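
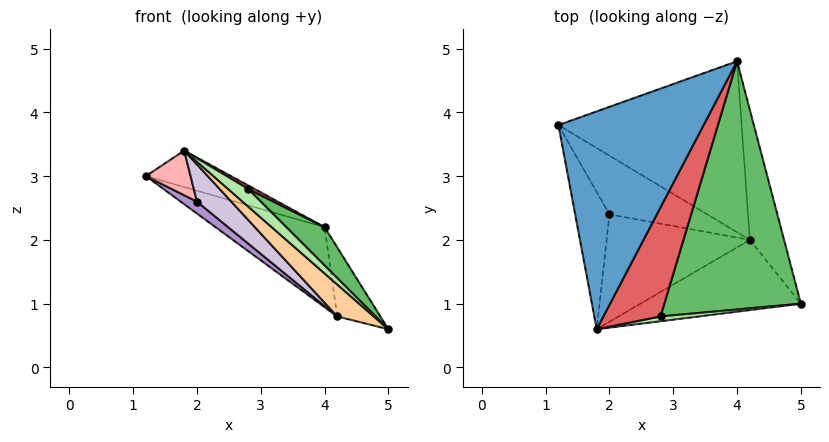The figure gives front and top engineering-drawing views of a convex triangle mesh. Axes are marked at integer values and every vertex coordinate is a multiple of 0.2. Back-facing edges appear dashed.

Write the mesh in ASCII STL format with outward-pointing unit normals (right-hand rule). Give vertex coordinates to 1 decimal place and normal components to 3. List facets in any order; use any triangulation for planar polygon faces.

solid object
 facet normal 0.218 0.161 0.963
  outer loop
   vertex 1.8 0.6 3.4
   vertex 4.0 4.8 2.2
   vertex 1.2 3.8 3.0
  endloop
 endfacet
 facet normal -0.379 0.392 -0.838
  outer loop
   vertex 4.2 2.0 0.8
   vertex 1.2 3.8 3.0
   vertex 4.0 4.8 2.2
  endloop
 endfacet
 facet normal 0.342 0.440 -0.831
  outer loop
   vertex 4.2 2.0 0.8
   vertex 4.0 4.8 2.2
   vertex 5.0 1.0 0.6
  endloop
 endfacet
 facet normal -0.597 -0.332 -0.730
  outer loop
   vertex 4.2 2.0 0.8
   vertex 5.0 1.0 0.6
   vertex 1.8 0.6 3.4
  endloop
 endfacet
 facet normal 0.708 -0.108 0.698
  outer loop
   vertex 2.8 0.8 2.8
   vertex 5.0 1.0 0.6
   vertex 4.0 4.8 2.2
  endloop
 endfacet
 facet normal 0.331 -0.910 0.248
  outer loop
   vertex 2.8 0.8 2.8
   vertex 1.8 0.6 3.4
   vertex 5.0 1.0 0.6
  endloop
 endfacet
 facet normal 0.518 -0.027 0.855
  outer loop
   vertex 2.8 0.8 2.8
   vertex 4.0 4.8 2.2
   vertex 1.8 0.6 3.4
  endloop
 endfacet
 facet normal -0.713 -0.217 -0.667
  outer loop
   vertex 2.0 2.4 2.6
   vertex 1.8 0.6 3.4
   vertex 1.2 3.8 3.0
  endloop
 endfacet
 facet normal -0.642 -0.152 -0.751
  outer loop
   vertex 2.0 2.4 2.6
   vertex 1.2 3.8 3.0
   vertex 4.2 2.0 0.8
  endloop
 endfacet
 facet normal -0.640 -0.252 -0.726
  outer loop
   vertex 2.0 2.4 2.6
   vertex 4.2 2.0 0.8
   vertex 1.8 0.6 3.4
  endloop
 endfacet
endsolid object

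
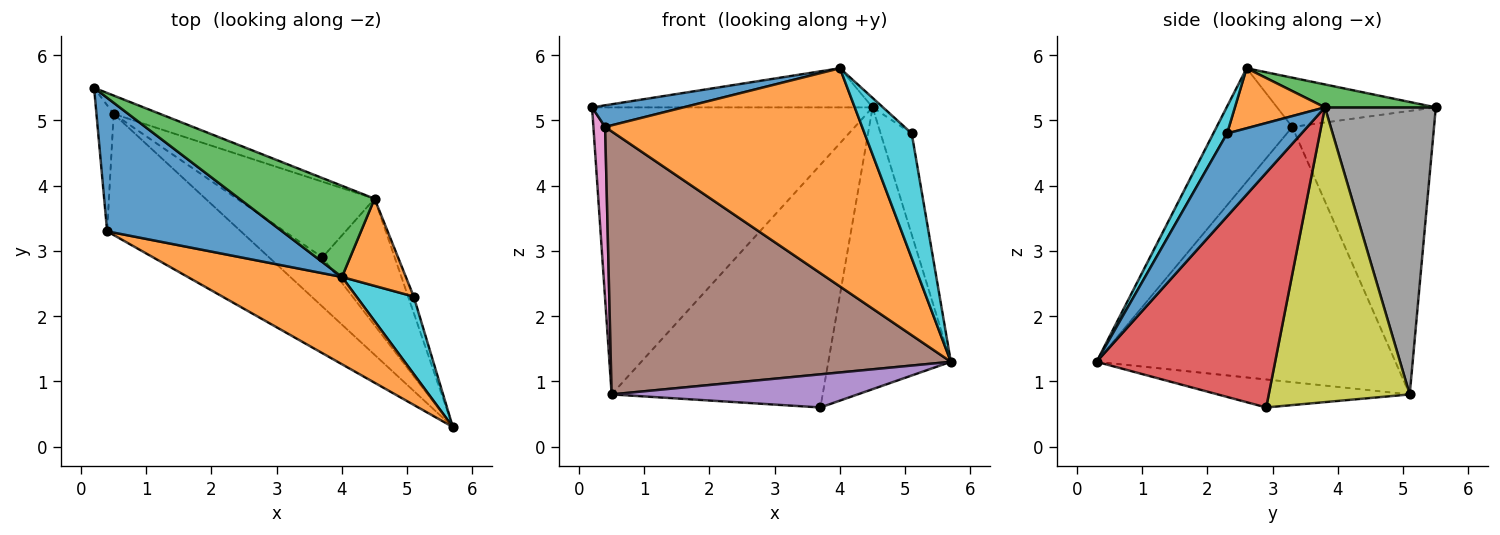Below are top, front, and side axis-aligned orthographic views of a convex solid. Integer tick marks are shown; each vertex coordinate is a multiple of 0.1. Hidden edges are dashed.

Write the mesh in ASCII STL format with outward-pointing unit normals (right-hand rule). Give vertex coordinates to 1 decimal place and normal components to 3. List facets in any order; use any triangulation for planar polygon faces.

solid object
 facet normal -0.268 -0.154 0.951
  outer loop
   vertex 0.4 3.3 4.9
   vertex 4.0 2.6 5.8
   vertex 0.2 5.5 5.2
  endloop
 endfacet
 facet normal -0.264 -0.896 0.358
  outer loop
   vertex 0.4 3.3 4.9
   vertex 5.7 0.3 1.3
   vertex 4.0 2.6 5.8
  endloop
 endfacet
 facet normal 0.154 0.390 0.908
  outer loop
   vertex 4.5 3.8 5.2
   vertex 0.2 5.5 5.2
   vertex 4.0 2.6 5.8
  endloop
 endfacet
 facet normal 0.799 0.548 -0.246
  outer loop
   vertex 4.5 3.8 5.2
   vertex 5.7 0.3 1.3
   vertex 3.7 2.9 0.6
  endloop
 endfacet
 facet normal -0.400 -0.512 -0.760
  outer loop
   vertex 0.5 5.1 0.8
   vertex 3.7 2.9 0.6
   vertex 5.7 0.3 1.3
  endloop
 endfacet
 facet normal -0.624 -0.710 -0.327
  outer loop
   vertex 0.5 5.1 0.8
   vertex 5.7 0.3 1.3
   vertex 0.4 3.3 4.9
  endloop
 endfacet
 facet normal -0.995 -0.082 -0.060
  outer loop
   vertex 0.5 5.1 0.8
   vertex 0.4 3.3 4.9
   vertex 0.2 5.5 5.2
  endloop
 endfacet
 facet normal 0.367 0.928 -0.059
  outer loop
   vertex 0.5 5.1 0.8
   vertex 0.2 5.5 5.2
   vertex 4.5 3.8 5.2
  endloop
 endfacet
 facet normal 0.538 0.805 -0.251
  outer loop
   vertex 0.5 5.1 0.8
   vertex 4.5 3.8 5.2
   vertex 3.7 2.9 0.6
  endloop
 endfacet
 facet normal 0.241 -0.824 0.512
  outer loop
   vertex 5.1 2.3 4.8
   vertex 4.0 2.6 5.8
   vertex 5.7 0.3 1.3
  endloop
 endfacet
 facet normal 0.921 0.385 -0.062
  outer loop
   vertex 5.1 2.3 4.8
   vertex 5.7 0.3 1.3
   vertex 4.5 3.8 5.2
  endloop
 endfacet
 facet normal 0.682 0.079 0.727
  outer loop
   vertex 5.1 2.3 4.8
   vertex 4.5 3.8 5.2
   vertex 4.0 2.6 5.8
  endloop
 endfacet
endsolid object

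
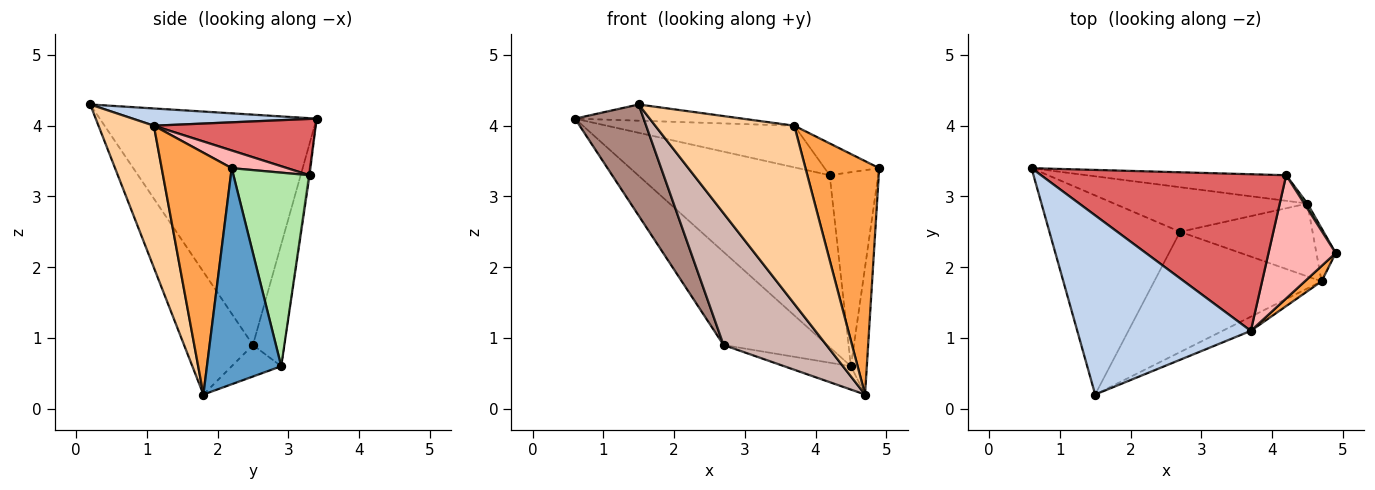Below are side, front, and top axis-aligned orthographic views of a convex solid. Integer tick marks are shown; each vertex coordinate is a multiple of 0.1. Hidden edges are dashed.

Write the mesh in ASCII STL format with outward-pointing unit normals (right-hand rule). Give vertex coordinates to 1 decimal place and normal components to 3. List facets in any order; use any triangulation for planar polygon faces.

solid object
 facet normal 0.974 0.209 -0.087
  outer loop
   vertex 4.5 2.9 0.6
   vertex 4.9 2.2 3.4
   vertex 4.7 1.8 0.2
  endloop
 endfacet
 facet normal 0.098 0.090 0.991
  outer loop
   vertex 3.7 1.1 4.0
   vertex 0.6 3.4 4.1
   vertex 1.5 0.2 4.3
  endloop
 endfacet
 facet normal 0.688 -0.724 0.048
  outer loop
   vertex 3.7 1.1 4.0
   vertex 4.7 1.8 0.2
   vertex 4.9 2.2 3.4
  endloop
 endfacet
 facet normal 0.369 -0.927 -0.074
  outer loop
   vertex 3.7 1.1 4.0
   vertex 1.5 0.2 4.3
   vertex 4.7 1.8 0.2
  endloop
 endfacet
 facet normal -0.005 0.989 -0.147
  outer loop
   vertex 4.2 3.3 3.3
   vertex 4.5 2.9 0.6
   vertex 0.6 3.4 4.1
  endloop
 endfacet
 facet normal 0.843 0.538 0.014
  outer loop
   vertex 4.2 3.3 3.3
   vertex 4.9 2.2 3.4
   vertex 4.5 2.9 0.6
  endloop
 endfacet
 facet normal 0.217 0.251 0.943
  outer loop
   vertex 4.2 3.3 3.3
   vertex 0.6 3.4 4.1
   vertex 3.7 1.1 4.0
  endloop
 endfacet
 facet normal 0.247 0.242 0.938
  outer loop
   vertex 4.2 3.3 3.3
   vertex 3.7 1.1 4.0
   vertex 4.9 2.2 3.4
  endloop
 endfacet
 facet normal -0.263 0.870 -0.417
  outer loop
   vertex 2.7 2.5 0.9
   vertex 0.6 3.4 4.1
   vertex 4.5 2.9 0.6
  endloop
 endfacet
 facet normal -0.221 0.298 -0.929
  outer loop
   vertex 2.7 2.5 0.9
   vertex 4.5 2.9 0.6
   vertex 4.7 1.8 0.2
  endloop
 endfacet
 facet normal -0.839 -0.266 -0.476
  outer loop
   vertex 2.7 2.5 0.9
   vertex 1.5 0.2 4.3
   vertex 0.6 3.4 4.1
  endloop
 endfacet
 facet normal -0.443 -0.662 -0.604
  outer loop
   vertex 2.7 2.5 0.9
   vertex 4.7 1.8 0.2
   vertex 1.5 0.2 4.3
  endloop
 endfacet
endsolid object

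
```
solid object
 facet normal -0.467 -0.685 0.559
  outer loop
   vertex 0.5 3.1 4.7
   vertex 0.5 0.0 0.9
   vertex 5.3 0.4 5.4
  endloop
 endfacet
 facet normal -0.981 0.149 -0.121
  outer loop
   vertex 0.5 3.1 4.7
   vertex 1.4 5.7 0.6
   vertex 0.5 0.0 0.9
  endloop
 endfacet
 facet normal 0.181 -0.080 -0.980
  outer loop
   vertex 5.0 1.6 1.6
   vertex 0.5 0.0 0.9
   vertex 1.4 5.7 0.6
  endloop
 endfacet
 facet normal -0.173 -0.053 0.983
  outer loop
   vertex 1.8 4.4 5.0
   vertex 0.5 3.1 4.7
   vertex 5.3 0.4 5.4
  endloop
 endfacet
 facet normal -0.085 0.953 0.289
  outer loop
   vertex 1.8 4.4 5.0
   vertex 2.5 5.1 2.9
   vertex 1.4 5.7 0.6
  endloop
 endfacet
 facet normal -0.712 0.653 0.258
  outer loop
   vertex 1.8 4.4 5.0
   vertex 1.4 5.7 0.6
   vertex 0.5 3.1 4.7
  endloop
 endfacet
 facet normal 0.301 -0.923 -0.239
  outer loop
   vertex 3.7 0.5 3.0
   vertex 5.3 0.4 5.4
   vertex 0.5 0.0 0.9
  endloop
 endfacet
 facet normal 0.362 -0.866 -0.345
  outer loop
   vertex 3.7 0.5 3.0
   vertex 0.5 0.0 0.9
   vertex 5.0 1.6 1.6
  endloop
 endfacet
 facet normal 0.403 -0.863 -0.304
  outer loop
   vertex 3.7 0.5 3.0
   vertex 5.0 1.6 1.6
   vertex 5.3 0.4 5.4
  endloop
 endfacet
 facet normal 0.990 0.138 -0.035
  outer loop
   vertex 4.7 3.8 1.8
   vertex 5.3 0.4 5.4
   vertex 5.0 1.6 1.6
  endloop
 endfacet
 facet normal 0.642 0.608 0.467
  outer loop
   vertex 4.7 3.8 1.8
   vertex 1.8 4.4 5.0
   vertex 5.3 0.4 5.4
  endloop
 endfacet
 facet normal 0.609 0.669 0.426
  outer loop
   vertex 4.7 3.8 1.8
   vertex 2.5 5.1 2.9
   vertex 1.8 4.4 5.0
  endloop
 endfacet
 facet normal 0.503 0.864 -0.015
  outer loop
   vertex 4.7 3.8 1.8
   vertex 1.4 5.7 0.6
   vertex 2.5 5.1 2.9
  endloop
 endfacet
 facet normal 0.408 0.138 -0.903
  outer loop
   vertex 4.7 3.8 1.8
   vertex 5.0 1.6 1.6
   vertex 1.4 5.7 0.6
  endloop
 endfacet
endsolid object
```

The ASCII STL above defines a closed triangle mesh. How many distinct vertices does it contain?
9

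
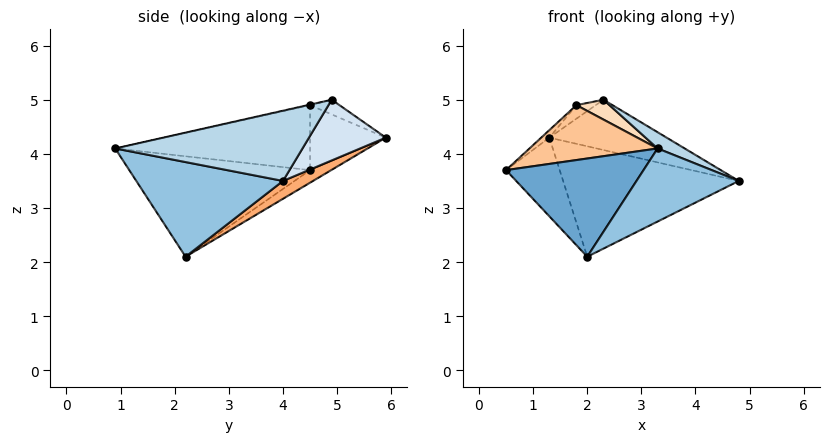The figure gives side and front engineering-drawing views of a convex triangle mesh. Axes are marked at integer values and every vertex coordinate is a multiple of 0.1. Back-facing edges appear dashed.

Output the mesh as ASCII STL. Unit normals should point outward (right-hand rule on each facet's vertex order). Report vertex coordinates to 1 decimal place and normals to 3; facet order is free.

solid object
 facet normal -0.790 -0.601 0.123
  outer loop
   vertex 2.0 2.2 2.1
   vertex 3.3 0.9 4.1
   vertex 0.5 4.5 3.7
  endloop
 endfacet
 facet normal 0.608 -0.424 -0.671
  outer loop
   vertex 2.0 2.2 2.1
   vertex 4.8 4.0 3.5
   vertex 3.3 0.9 4.1
  endloop
 endfacet
 facet normal 0.494 -0.071 0.866
  outer loop
   vertex 2.3 4.9 5.0
   vertex 3.3 0.9 4.1
   vertex 4.8 4.0 3.5
  endloop
 endfacet
 facet normal 0.507 0.773 0.381
  outer loop
   vertex 1.3 5.9 4.3
   vertex 2.3 4.9 5.0
   vertex 4.8 4.0 3.5
  endloop
 endfacet
 facet normal -0.188 0.476 -0.859
  outer loop
   vertex 1.3 5.9 4.3
   vertex 2.0 2.2 2.1
   vertex 0.5 4.5 3.7
  endloop
 endfacet
 facet normal 0.089 0.521 -0.849
  outer loop
   vertex 1.3 5.9 4.3
   vertex 4.8 4.0 3.5
   vertex 2.0 2.2 2.1
  endloop
 endfacet
 facet normal -0.619 -0.407 0.671
  outer loop
   vertex 1.8 4.5 4.9
   vertex 0.5 4.5 3.7
   vertex 3.3 0.9 4.1
  endloop
 endfacet
 facet normal -0.016 -0.223 0.975
  outer loop
   vertex 1.8 4.5 4.9
   vertex 3.3 0.9 4.1
   vertex 2.3 4.9 5.0
  endloop
 endfacet
 facet normal -0.676 0.072 0.733
  outer loop
   vertex 1.8 4.5 4.9
   vertex 1.3 5.9 4.3
   vertex 0.5 4.5 3.7
  endloop
 endfacet
 facet normal -0.377 0.248 0.892
  outer loop
   vertex 1.8 4.5 4.9
   vertex 2.3 4.9 5.0
   vertex 1.3 5.9 4.3
  endloop
 endfacet
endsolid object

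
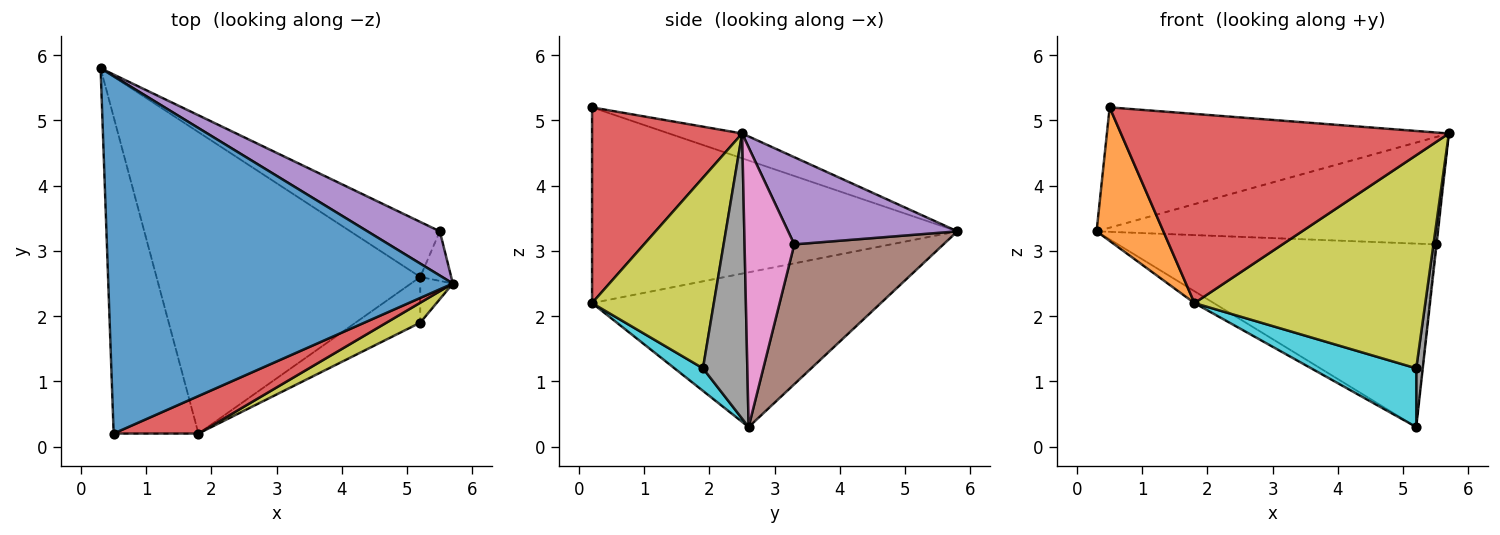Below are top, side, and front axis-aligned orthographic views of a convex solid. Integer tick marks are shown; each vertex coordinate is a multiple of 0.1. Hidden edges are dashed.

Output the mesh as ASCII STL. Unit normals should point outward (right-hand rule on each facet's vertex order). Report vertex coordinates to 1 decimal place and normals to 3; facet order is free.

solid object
 facet normal -0.068 0.318 0.946
  outer loop
   vertex 0.5 0.2 5.2
   vertex 5.7 2.5 4.8
   vertex 0.3 5.8 3.3
  endloop
 endfacet
 facet normal -0.905 -0.165 -0.392
  outer loop
   vertex 1.8 0.2 2.2
   vertex 0.5 0.2 5.2
   vertex 0.3 5.8 3.3
  endloop
 endfacet
 facet normal -0.506 0.034 -0.862
  outer loop
   vertex 1.8 0.2 2.2
   vertex 0.3 5.8 3.3
   vertex 5.2 2.6 0.3
  endloop
 endfacet
 facet normal 0.409 -0.895 0.177
  outer loop
   vertex 1.8 0.2 2.2
   vertex 5.7 2.5 4.8
   vertex 0.5 0.2 5.2
  endloop
 endfacet
 facet normal 0.417 0.840 0.346
  outer loop
   vertex 5.5 3.3 3.1
   vertex 0.3 5.8 3.3
   vertex 5.7 2.5 4.8
  endloop
 endfacet
 facet normal 0.410 0.874 -0.262
  outer loop
   vertex 5.5 3.3 3.1
   vertex 5.2 2.6 0.3
   vertex 0.3 5.8 3.3
  endloop
 endfacet
 facet normal 0.994 0.014 -0.110
  outer loop
   vertex 5.5 3.3 3.1
   vertex 5.7 2.5 4.8
   vertex 5.2 2.6 0.3
  endloop
 endfacet
 facet normal 0.983 -0.145 -0.112
  outer loop
   vertex 5.2 1.9 1.2
   vertex 5.2 2.6 0.3
   vertex 5.7 2.5 4.8
  endloop
 endfacet
 facet normal 0.465 -0.881 0.082
  outer loop
   vertex 5.2 1.9 1.2
   vertex 5.7 2.5 4.8
   vertex 1.8 0.2 2.2
  endloop
 endfacet
 facet normal 0.209 -0.772 -0.600
  outer loop
   vertex 5.2 1.9 1.2
   vertex 1.8 0.2 2.2
   vertex 5.2 2.6 0.3
  endloop
 endfacet
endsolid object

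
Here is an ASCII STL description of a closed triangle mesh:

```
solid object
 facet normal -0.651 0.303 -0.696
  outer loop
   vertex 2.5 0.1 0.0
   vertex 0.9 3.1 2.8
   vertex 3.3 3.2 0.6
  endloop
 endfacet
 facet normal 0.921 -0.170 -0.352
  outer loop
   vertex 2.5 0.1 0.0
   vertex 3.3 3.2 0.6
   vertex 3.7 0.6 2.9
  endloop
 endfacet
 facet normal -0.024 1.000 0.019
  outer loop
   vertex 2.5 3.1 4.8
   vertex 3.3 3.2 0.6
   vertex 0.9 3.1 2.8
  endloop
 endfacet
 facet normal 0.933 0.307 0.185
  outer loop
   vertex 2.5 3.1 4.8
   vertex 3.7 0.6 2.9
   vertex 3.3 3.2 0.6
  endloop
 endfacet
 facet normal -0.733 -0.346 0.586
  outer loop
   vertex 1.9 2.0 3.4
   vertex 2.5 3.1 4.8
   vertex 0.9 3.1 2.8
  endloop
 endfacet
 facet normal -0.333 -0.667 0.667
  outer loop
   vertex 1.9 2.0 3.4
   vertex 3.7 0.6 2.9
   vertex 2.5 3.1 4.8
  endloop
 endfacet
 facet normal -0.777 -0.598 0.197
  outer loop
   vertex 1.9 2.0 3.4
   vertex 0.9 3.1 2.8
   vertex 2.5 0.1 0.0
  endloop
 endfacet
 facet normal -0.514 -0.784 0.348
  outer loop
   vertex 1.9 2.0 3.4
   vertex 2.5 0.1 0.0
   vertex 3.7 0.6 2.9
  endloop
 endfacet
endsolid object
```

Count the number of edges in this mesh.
12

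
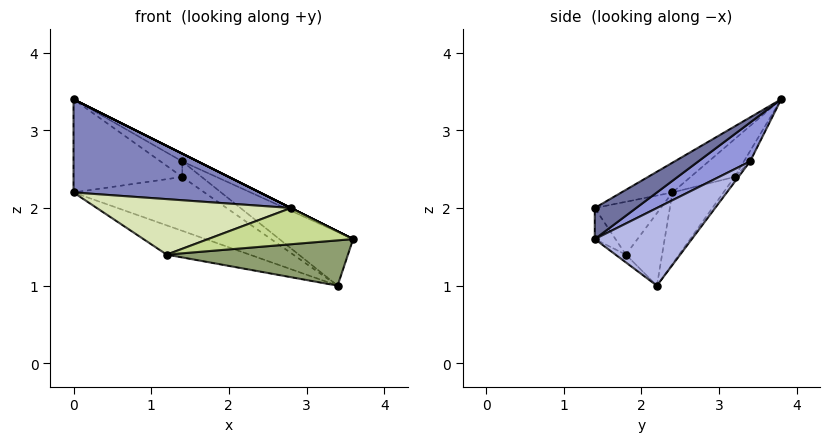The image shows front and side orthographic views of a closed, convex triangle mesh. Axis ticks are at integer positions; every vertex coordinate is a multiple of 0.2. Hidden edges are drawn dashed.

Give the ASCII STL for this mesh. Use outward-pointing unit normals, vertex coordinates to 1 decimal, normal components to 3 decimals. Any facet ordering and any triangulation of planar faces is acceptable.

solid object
 facet normal 0.447 0.000 0.894
  outer loop
   vertex 2.8 1.4 2.0
   vertex 3.6 1.4 1.6
   vertex 0.0 3.8 3.4
  endloop
 endfacet
 facet normal -0.175 -0.641 0.747
  outer loop
   vertex 0.0 2.4 2.2
   vertex 2.8 1.4 2.0
   vertex 0.0 3.8 3.4
  endloop
 endfacet
 facet normal 0.523 0.157 0.837
  outer loop
   vertex 1.4 3.4 2.6
   vertex 0.0 3.8 3.4
   vertex 3.6 1.4 1.6
  endloop
 endfacet
 facet normal 0.700 0.532 0.476
  outer loop
   vertex 1.4 3.4 2.6
   vertex 3.6 1.4 1.6
   vertex 3.4 2.2 1.0
  endloop
 endfacet
 facet normal -0.035 -0.605 -0.795
  outer loop
   vertex 1.2 1.8 1.4
   vertex 3.4 2.2 1.0
   vertex 3.6 1.4 1.6
  endloop
 endfacet
 facet normal -0.246 0.562 -0.790
  outer loop
   vertex 1.2 1.8 1.4
   vertex 0.0 2.4 2.2
   vertex 3.4 2.2 1.0
  endloop
 endfacet
 facet normal -0.136 -0.953 -0.272
  outer loop
   vertex 1.2 1.8 1.4
   vertex 3.6 1.4 1.6
   vertex 2.8 1.4 2.0
  endloop
 endfacet
 facet normal -0.314 -0.923 0.222
  outer loop
   vertex 1.2 1.8 1.4
   vertex 2.8 1.4 2.0
   vertex 0.0 2.4 2.2
  endloop
 endfacet
 facet normal -0.255 0.629 -0.734
  outer loop
   vertex 1.4 3.2 2.4
   vertex 0.0 2.4 2.2
   vertex 0.0 3.8 3.4
  endloop
 endfacet
 facet normal -0.198 0.693 -0.693
  outer loop
   vertex 1.4 3.2 2.4
   vertex 0.0 3.8 3.4
   vertex 1.4 3.4 2.6
  endloop
 endfacet
 facet normal -0.234 0.601 -0.764
  outer loop
   vertex 1.4 3.2 2.4
   vertex 3.4 2.2 1.0
   vertex 0.0 2.4 2.2
  endloop
 endfacet
 facet normal -0.140 0.700 -0.700
  outer loop
   vertex 1.4 3.2 2.4
   vertex 1.4 3.4 2.6
   vertex 3.4 2.2 1.0
  endloop
 endfacet
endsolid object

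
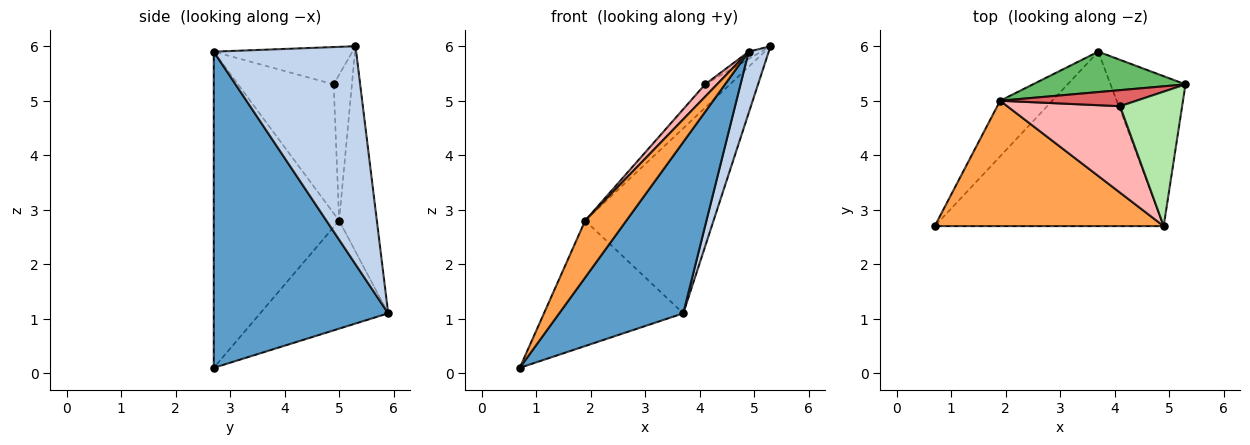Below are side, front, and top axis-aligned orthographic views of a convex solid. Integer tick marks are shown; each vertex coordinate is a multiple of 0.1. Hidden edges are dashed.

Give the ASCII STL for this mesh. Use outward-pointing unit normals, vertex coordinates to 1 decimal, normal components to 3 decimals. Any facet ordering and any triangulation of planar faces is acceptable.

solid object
 facet normal 0.702 -0.499 -0.508
  outer loop
   vertex 3.7 5.9 1.1
   vertex 4.9 2.7 5.9
   vertex 0.7 2.7 0.1
  endloop
 endfacet
 facet normal 0.937 -0.132 -0.322
  outer loop
   vertex 3.7 5.9 1.1
   vertex 5.3 5.3 6.0
   vertex 4.9 2.7 5.9
  endloop
 endfacet
 facet normal -0.783 -0.257 0.567
  outer loop
   vertex 1.9 5.0 2.8
   vertex 0.7 2.7 0.1
   vertex 4.9 2.7 5.9
  endloop
 endfacet
 facet normal -0.643 0.700 -0.310
  outer loop
   vertex 1.9 5.0 2.8
   vertex 3.7 5.9 1.1
   vertex 0.7 2.7 0.1
  endloop
 endfacet
 facet normal -0.276 0.939 0.205
  outer loop
   vertex 1.9 5.0 2.8
   vertex 5.3 5.3 6.0
   vertex 3.7 5.9 1.1
  endloop
 endfacet
 facet normal -0.515 0.046 0.856
  outer loop
   vertex 4.1 4.9 5.3
   vertex 4.9 2.7 5.9
   vertex 5.3 5.3 6.0
  endloop
 endfacet
 facet normal -0.517 0.706 0.484
  outer loop
   vertex 4.1 4.9 5.3
   vertex 5.3 5.3 6.0
   vertex 1.9 5.0 2.8
  endloop
 endfacet
 facet normal -0.749 -0.094 0.656
  outer loop
   vertex 4.1 4.9 5.3
   vertex 1.9 5.0 2.8
   vertex 4.9 2.7 5.9
  endloop
 endfacet
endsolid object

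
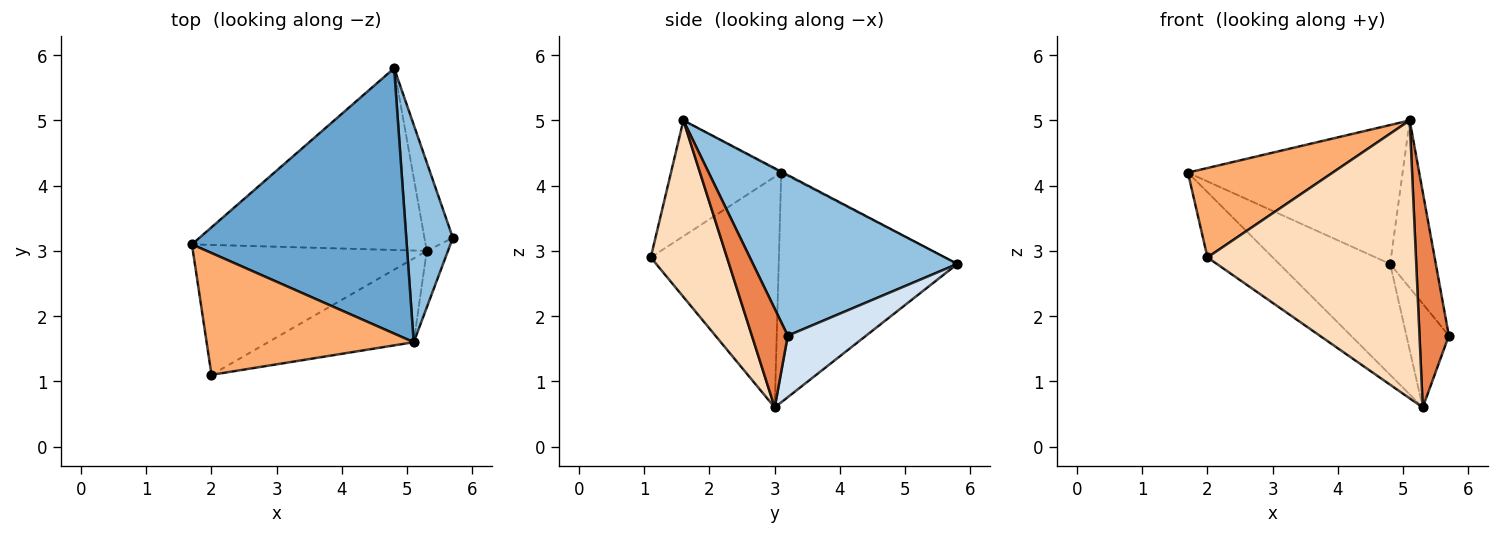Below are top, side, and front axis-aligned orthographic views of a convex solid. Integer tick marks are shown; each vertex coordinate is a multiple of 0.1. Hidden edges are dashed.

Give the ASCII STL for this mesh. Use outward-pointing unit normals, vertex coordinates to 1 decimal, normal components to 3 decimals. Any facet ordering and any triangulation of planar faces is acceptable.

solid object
 facet normal -0.004 0.464 0.886
  outer loop
   vertex 5.1 1.6 5.0
   vertex 4.8 5.8 2.8
   vertex 1.7 3.1 4.2
  endloop
 endfacet
 facet normal 0.939 0.210 0.272
  outer loop
   vertex 5.1 1.6 5.0
   vertex 5.7 3.2 1.7
   vertex 4.8 5.8 2.8
  endloop
 endfacet
 facet normal -0.643 0.399 -0.654
  outer loop
   vertex 5.3 3.0 0.6
   vertex 1.7 3.1 4.2
   vertex 4.8 5.8 2.8
  endloop
 endfacet
 facet normal 0.815 0.441 -0.376
  outer loop
   vertex 5.3 3.0 0.6
   vertex 4.8 5.8 2.8
   vertex 5.7 3.2 1.7
  endloop
 endfacet
 facet normal 0.763 -0.625 -0.164
  outer loop
   vertex 5.3 3.0 0.6
   vertex 5.7 3.2 1.7
   vertex 5.1 1.6 5.0
  endloop
 endfacet
 facet normal -0.411 -0.539 0.735
  outer loop
   vertex 2.0 1.1 2.9
   vertex 5.1 1.6 5.0
   vertex 1.7 3.1 4.2
  endloop
 endfacet
 facet normal -0.661 0.337 -0.670
  outer loop
   vertex 2.0 1.1 2.9
   vertex 1.7 3.1 4.2
   vertex 5.3 3.0 0.6
  endloop
 endfacet
 facet normal 0.330 -0.904 -0.273
  outer loop
   vertex 2.0 1.1 2.9
   vertex 5.3 3.0 0.6
   vertex 5.1 1.6 5.0
  endloop
 endfacet
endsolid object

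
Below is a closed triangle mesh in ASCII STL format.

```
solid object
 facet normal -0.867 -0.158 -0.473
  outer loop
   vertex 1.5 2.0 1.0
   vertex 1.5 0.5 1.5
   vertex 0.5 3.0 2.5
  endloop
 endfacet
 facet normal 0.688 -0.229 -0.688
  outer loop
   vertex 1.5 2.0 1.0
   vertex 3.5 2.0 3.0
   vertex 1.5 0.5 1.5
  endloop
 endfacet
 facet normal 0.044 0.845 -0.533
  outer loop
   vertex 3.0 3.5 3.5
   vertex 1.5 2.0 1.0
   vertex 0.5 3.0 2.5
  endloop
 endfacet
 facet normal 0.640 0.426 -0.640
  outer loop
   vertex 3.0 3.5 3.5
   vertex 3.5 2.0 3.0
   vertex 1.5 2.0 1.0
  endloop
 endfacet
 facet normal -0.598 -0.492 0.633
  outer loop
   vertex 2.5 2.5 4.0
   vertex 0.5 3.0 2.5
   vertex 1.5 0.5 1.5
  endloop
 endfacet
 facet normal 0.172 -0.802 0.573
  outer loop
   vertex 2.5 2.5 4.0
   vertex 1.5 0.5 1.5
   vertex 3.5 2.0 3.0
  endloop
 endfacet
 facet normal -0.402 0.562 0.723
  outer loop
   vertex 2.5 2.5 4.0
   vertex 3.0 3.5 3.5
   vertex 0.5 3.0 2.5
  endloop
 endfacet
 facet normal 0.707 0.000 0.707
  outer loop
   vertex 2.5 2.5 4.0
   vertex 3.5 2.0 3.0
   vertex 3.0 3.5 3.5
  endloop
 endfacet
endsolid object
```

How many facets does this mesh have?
8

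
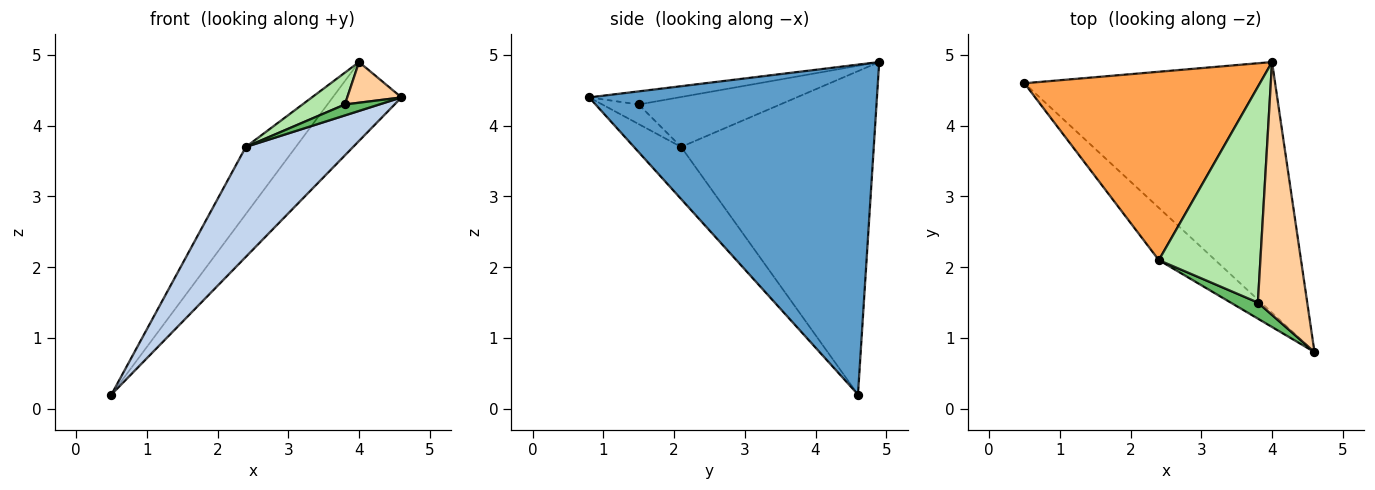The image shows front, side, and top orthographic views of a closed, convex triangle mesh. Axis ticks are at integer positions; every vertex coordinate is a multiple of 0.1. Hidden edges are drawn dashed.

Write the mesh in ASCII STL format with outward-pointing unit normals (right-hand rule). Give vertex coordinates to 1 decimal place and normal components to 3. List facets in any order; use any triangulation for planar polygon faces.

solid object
 facet normal 0.782 0.187 -0.594
  outer loop
   vertex 4.0 4.9 4.9
   vertex 4.6 0.8 4.4
   vertex 0.5 4.6 0.2
  endloop
 endfacet
 facet normal -0.369 -0.839 -0.399
  outer loop
   vertex 2.4 2.1 3.7
   vertex 0.5 4.6 0.2
   vertex 4.6 0.8 4.4
  endloop
 endfacet
 facet normal -0.791 0.205 0.576
  outer loop
   vertex 2.4 2.1 3.7
   vertex 4.0 4.9 4.9
   vertex 0.5 4.6 0.2
  endloop
 endfacet
 facet normal -0.254 -0.154 0.955
  outer loop
   vertex 3.8 1.5 4.3
   vertex 4.6 0.8 4.4
   vertex 4.0 4.9 4.9
  endloop
 endfacet
 facet normal -0.512 -0.483 0.711
  outer loop
   vertex 3.8 1.5 4.3
   vertex 2.4 2.1 3.7
   vertex 4.6 0.8 4.4
  endloop
 endfacet
 facet normal -0.438 -0.131 0.890
  outer loop
   vertex 3.8 1.5 4.3
   vertex 4.0 4.9 4.9
   vertex 2.4 2.1 3.7
  endloop
 endfacet
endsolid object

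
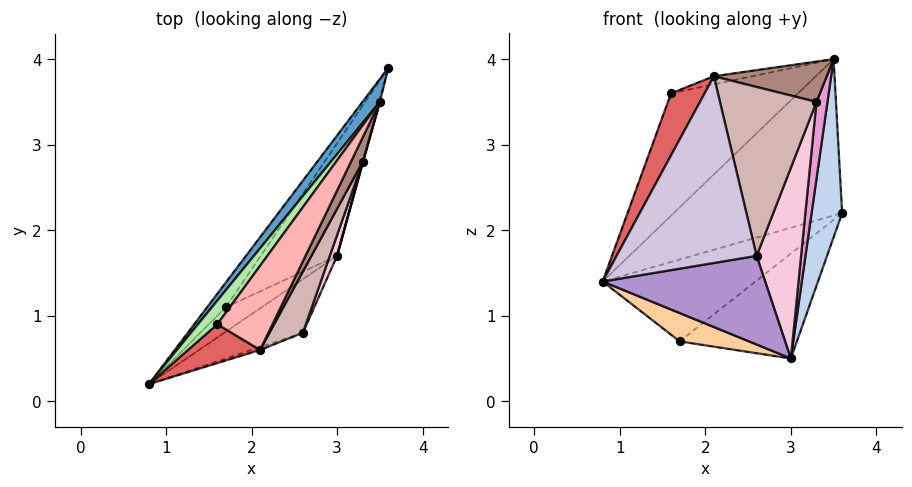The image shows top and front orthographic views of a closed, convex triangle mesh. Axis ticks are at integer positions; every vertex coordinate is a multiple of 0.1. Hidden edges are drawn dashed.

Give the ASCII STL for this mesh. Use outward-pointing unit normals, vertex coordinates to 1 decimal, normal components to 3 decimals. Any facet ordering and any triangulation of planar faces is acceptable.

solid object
 facet normal -0.803 0.589 0.086
  outer loop
   vertex 3.5 3.5 4.0
   vertex 3.6 3.9 2.2
   vertex 0.8 0.2 1.4
  endloop
 endfacet
 facet normal 0.966 -0.260 -0.004
  outer loop
   vertex 3.5 3.5 4.0
   vertex 3.0 1.7 0.5
   vertex 3.6 3.9 2.2
  endloop
 endfacet
 facet normal -0.764 0.618 -0.187
  outer loop
   vertex 1.7 1.1 0.7
   vertex 0.8 0.2 1.4
   vertex 3.6 3.9 2.2
  endloop
 endfacet
 facet normal 0.242 -0.735 -0.634
  outer loop
   vertex 1.7 1.1 0.7
   vertex 3.0 1.7 0.5
   vertex 0.8 0.2 1.4
  endloop
 endfacet
 facet normal -0.393 0.627 -0.673
  outer loop
   vertex 1.7 1.1 0.7
   vertex 3.6 3.9 2.2
   vertex 3.0 1.7 0.5
  endloop
 endfacet
 facet normal -0.810 0.575 0.112
  outer loop
   vertex 1.6 0.9 3.6
   vertex 3.5 3.5 4.0
   vertex 0.8 0.2 1.4
  endloop
 endfacet
 facet normal -0.585 -0.687 0.431
  outer loop
   vertex 1.6 0.9 3.6
   vertex 0.8 0.2 1.4
   vertex 2.1 0.6 3.8
  endloop
 endfacet
 facet normal -0.322 0.091 0.942
  outer loop
   vertex 1.6 0.9 3.6
   vertex 2.1 0.6 3.8
   vertex 3.5 3.5 4.0
  endloop
 endfacet
 facet normal 0.348 -0.802 -0.485
  outer loop
   vertex 2.6 0.8 1.7
   vertex 0.8 0.2 1.4
   vertex 3.0 1.7 0.5
  endloop
 endfacet
 facet normal 0.318 -0.948 -0.014
  outer loop
   vertex 2.6 0.8 1.7
   vertex 2.1 0.6 3.8
   vertex 0.8 0.2 1.4
  endloop
 endfacet
 facet normal 0.862 -0.434 0.263
  outer loop
   vertex 3.3 2.8 3.5
   vertex 3.5 3.5 4.0
   vertex 2.1 0.6 3.8
  endloop
 endfacet
 facet normal 0.875 -0.455 0.165
  outer loop
   vertex 3.3 2.8 3.5
   vertex 2.1 0.6 3.8
   vertex 2.6 0.8 1.7
  endloop
 endfacet
 facet normal 0.960 -0.279 0.006
  outer loop
   vertex 3.3 2.8 3.5
   vertex 3.0 1.7 0.5
   vertex 3.5 3.5 4.0
  endloop
 endfacet
 facet normal 0.932 -0.361 0.039
  outer loop
   vertex 3.3 2.8 3.5
   vertex 2.6 0.8 1.7
   vertex 3.0 1.7 0.5
  endloop
 endfacet
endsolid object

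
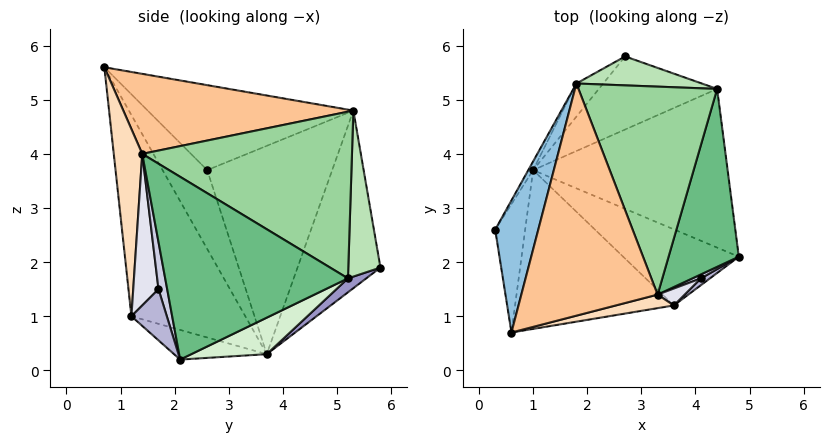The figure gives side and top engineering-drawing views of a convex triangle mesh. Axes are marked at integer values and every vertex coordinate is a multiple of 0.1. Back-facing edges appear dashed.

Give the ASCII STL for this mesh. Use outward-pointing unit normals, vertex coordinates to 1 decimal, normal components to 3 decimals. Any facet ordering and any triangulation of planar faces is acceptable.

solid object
 facet normal -0.835 -0.449 -0.317
  outer loop
   vertex 1.0 3.7 0.3
   vertex 0.6 0.7 5.6
   vertex 0.3 2.6 3.7
  endloop
 endfacet
 facet normal -0.852 0.297 0.432
  outer loop
   vertex 1.8 5.3 4.8
   vertex 0.3 2.6 3.7
   vertex 0.6 0.7 5.6
  endloop
 endfacet
 facet normal -0.870 0.492 -0.020
  outer loop
   vertex 1.8 5.3 4.8
   vertex 1.0 3.7 0.3
   vertex 0.3 2.6 3.7
  endloop
 endfacet
 facet normal -0.730 0.675 -0.110
  outer loop
   vertex 1.8 5.3 4.8
   vertex 2.7 5.8 1.9
   vertex 1.0 3.7 0.3
  endloop
 endfacet
 facet normal -0.220 -0.468 -0.856
  outer loop
   vertex 3.6 1.2 1.0
   vertex 1.0 3.7 0.3
   vertex 4.8 2.1 0.2
  endloop
 endfacet
 facet normal -0.558 -0.703 -0.440
  outer loop
   vertex 3.6 1.2 1.0
   vertex 0.6 0.7 5.6
   vertex 1.0 3.7 0.3
  endloop
 endfacet
 facet normal 0.506 0.018 0.862
  outer loop
   vertex 3.3 1.4 4.0
   vertex 1.8 5.3 4.8
   vertex 0.6 0.7 5.6
  endloop
 endfacet
 facet normal 0.301 -0.949 0.093
  outer loop
   vertex 3.3 1.4 4.0
   vertex 0.6 0.7 5.6
   vertex 3.6 1.2 1.0
  endloop
 endfacet
 facet normal 0.932 -0.053 0.358
  outer loop
   vertex 4.4 5.2 1.7
   vertex 3.3 1.4 4.0
   vertex 4.8 2.1 0.2
  endloop
 endfacet
 facet normal 0.759 0.162 0.631
  outer loop
   vertex 4.4 5.2 1.7
   vertex 1.8 5.3 4.8
   vertex 3.3 1.4 4.0
  endloop
 endfacet
 facet normal 0.348 0.900 0.263
  outer loop
   vertex 4.4 5.2 1.7
   vertex 2.7 5.8 1.9
   vertex 1.8 5.3 4.8
  endloop
 endfacet
 facet normal 0.165 0.447 -0.879
  outer loop
   vertex 4.4 5.2 1.7
   vertex 4.8 2.1 0.2
   vertex 1.0 3.7 0.3
  endloop
 endfacet
 facet normal 0.097 0.552 -0.828
  outer loop
   vertex 4.4 5.2 1.7
   vertex 1.0 3.7 0.3
   vertex 2.7 5.8 1.9
  endloop
 endfacet
 facet normal 0.643 -0.757 0.114
  outer loop
   vertex 4.1 1.7 1.5
   vertex 3.6 1.2 1.0
   vertex 4.8 2.1 0.2
  endloop
 endfacet
 facet normal 0.647 -0.753 0.117
  outer loop
   vertex 4.1 1.7 1.5
   vertex 4.8 2.1 0.2
   vertex 3.3 1.4 4.0
  endloop
 endfacet
 facet normal 0.643 -0.757 0.115
  outer loop
   vertex 4.1 1.7 1.5
   vertex 3.3 1.4 4.0
   vertex 3.6 1.2 1.0
  endloop
 endfacet
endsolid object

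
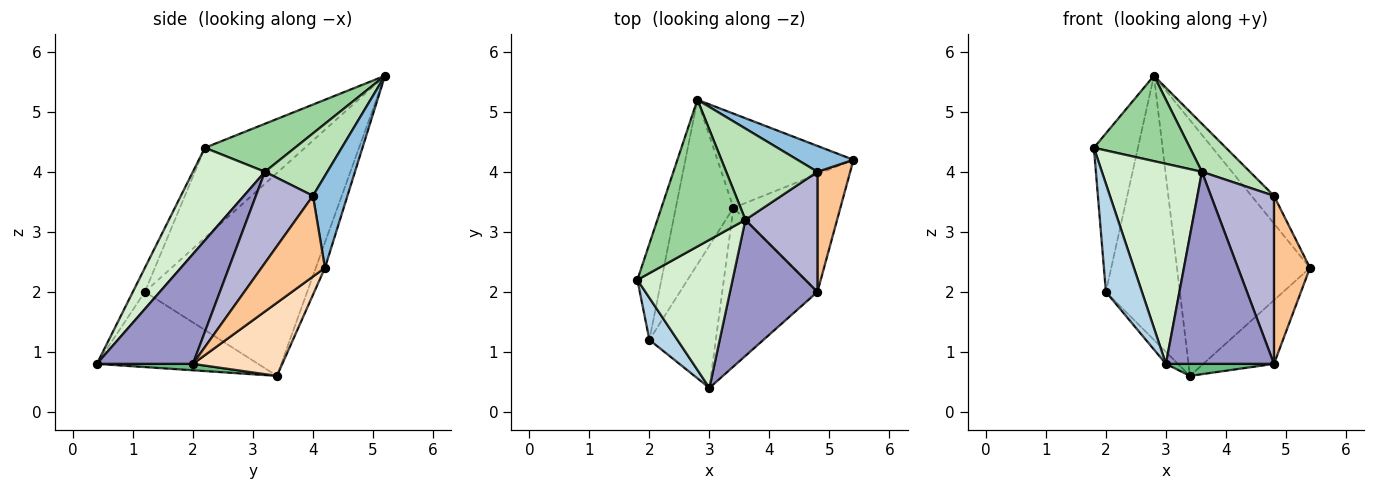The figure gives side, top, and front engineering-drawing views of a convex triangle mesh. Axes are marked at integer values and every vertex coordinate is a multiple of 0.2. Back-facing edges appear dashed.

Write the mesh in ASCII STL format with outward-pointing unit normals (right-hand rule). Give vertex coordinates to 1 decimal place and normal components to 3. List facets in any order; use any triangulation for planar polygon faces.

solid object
 facet normal -0.064 0.936 -0.345
  outer loop
   vertex 2.8 5.2 5.6
   vertex 5.4 4.2 2.4
   vertex 3.4 3.4 0.6
  endloop
 endfacet
 facet normal 0.746 0.487 0.454
  outer loop
   vertex 4.8 4.0 3.6
   vertex 5.4 4.2 2.4
   vertex 2.8 5.2 5.6
  endloop
 endfacet
 facet normal -0.297 -0.890 0.346
  outer loop
   vertex 2.0 1.2 2.0
   vertex 3.0 0.4 0.8
   vertex 1.8 2.2 4.4
  endloop
 endfacet
 facet normal -0.748 0.056 -0.661
  outer loop
   vertex 2.0 1.2 2.0
   vertex 3.4 3.4 0.6
   vertex 3.0 0.4 0.8
  endloop
 endfacet
 facet normal -0.889 0.391 -0.237
  outer loop
   vertex 2.0 1.2 2.0
   vertex 1.8 2.2 4.4
   vertex 2.8 5.2 5.6
  endloop
 endfacet
 facet normal -0.881 0.401 -0.250
  outer loop
   vertex 2.0 1.2 2.0
   vertex 2.8 5.2 5.6
   vertex 3.4 3.4 0.6
  endloop
 endfacet
 facet normal 0.820 -0.466 0.333
  outer loop
   vertex 4.8 2.0 0.8
   vertex 5.4 4.2 2.4
   vertex 4.8 4.0 3.6
  endloop
 endfacet
 facet normal 0.515 0.408 -0.754
  outer loop
   vertex 4.8 2.0 0.8
   vertex 3.4 3.4 0.6
   vertex 5.4 4.2 2.4
  endloop
 endfacet
 facet normal 0.067 -0.075 -0.995
  outer loop
   vertex 4.8 2.0 0.8
   vertex 3.0 0.4 0.8
   vertex 3.4 3.4 0.6
  endloop
 endfacet
 facet normal 0.426 -0.455 0.782
  outer loop
   vertex 3.6 3.2 4.0
   vertex 2.8 5.2 5.6
   vertex 1.8 2.2 4.4
  endloop
 endfacet
 facet normal 0.518 -0.398 0.757
  outer loop
   vertex 3.6 3.2 4.0
   vertex 4.8 4.0 3.6
   vertex 2.8 5.2 5.6
  endloop
 endfacet
 facet normal 0.501 -0.696 0.515
  outer loop
   vertex 3.6 3.2 4.0
   vertex 1.8 2.2 4.4
   vertex 3.0 0.4 0.8
  endloop
 endfacet
 facet normal 0.587 -0.661 0.468
  outer loop
   vertex 3.6 3.2 4.0
   vertex 3.0 0.4 0.8
   vertex 4.8 2.0 0.8
  endloop
 endfacet
 facet normal 0.593 -0.655 0.468
  outer loop
   vertex 3.6 3.2 4.0
   vertex 4.8 2.0 0.8
   vertex 4.8 4.0 3.6
  endloop
 endfacet
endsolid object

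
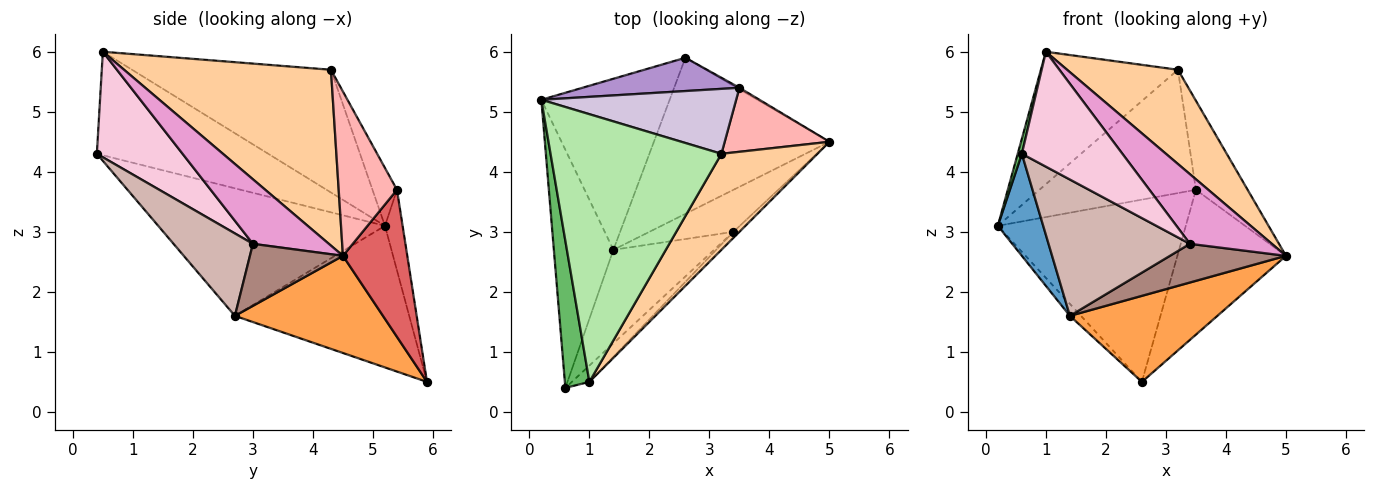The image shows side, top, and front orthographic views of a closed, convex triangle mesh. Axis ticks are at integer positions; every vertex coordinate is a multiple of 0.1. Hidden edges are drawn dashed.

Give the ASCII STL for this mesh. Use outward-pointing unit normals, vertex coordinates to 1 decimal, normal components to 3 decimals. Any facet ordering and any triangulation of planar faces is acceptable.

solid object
 facet normal -0.892 -0.178 -0.416
  outer loop
   vertex 1.4 2.7 1.6
   vertex 0.6 0.4 4.3
   vertex 0.2 5.2 3.1
  endloop
 endfacet
 facet normal -0.740 0.047 -0.671
  outer loop
   vertex 1.4 2.7 1.6
   vertex 0.2 5.2 3.1
   vertex 2.6 5.9 0.5
  endloop
 endfacet
 facet normal 0.436 -0.434 -0.788
  outer loop
   vertex 1.4 2.7 1.6
   vertex 2.6 5.9 0.5
   vertex 5.0 4.5 2.6
  endloop
 endfacet
 facet normal 0.794 -0.426 0.434
  outer loop
   vertex 1.0 0.5 6.0
   vertex 5.0 4.5 2.6
   vertex 3.2 4.3 5.7
  endloop
 endfacet
 facet normal -0.973 -0.023 0.230
  outer loop
   vertex 1.0 0.5 6.0
   vertex 0.2 5.2 3.1
   vertex 0.6 0.4 4.3
  endloop
 endfacet
 facet normal -0.541 0.373 0.754
  outer loop
   vertex 1.0 0.5 6.0
   vertex 3.2 4.3 5.7
   vertex 0.2 5.2 3.1
  endloop
 endfacet
 facet normal 0.510 0.860 -0.009
  outer loop
   vertex 3.5 5.4 3.7
   vertex 5.0 4.5 2.6
   vertex 2.6 5.9 0.5
  endloop
 endfacet
 facet normal 0.675 0.599 0.431
  outer loop
   vertex 3.5 5.4 3.7
   vertex 3.2 4.3 5.7
   vertex 5.0 4.5 2.6
  endloop
 endfacet
 facet normal -0.092 0.980 0.179
  outer loop
   vertex 3.5 5.4 3.7
   vertex 2.6 5.9 0.5
   vertex 0.2 5.2 3.1
  endloop
 endfacet
 facet normal -0.137 0.876 0.462
  outer loop
   vertex 3.5 5.4 3.7
   vertex 0.2 5.2 3.1
   vertex 3.2 4.3 5.7
  endloop
 endfacet
 facet normal 0.477 -0.595 -0.647
  outer loop
   vertex 3.4 3.0 2.8
   vertex 1.4 2.7 1.6
   vertex 5.0 4.5 2.6
  endloop
 endfacet
 facet normal 0.420 -0.748 -0.513
  outer loop
   vertex 3.4 3.0 2.8
   vertex 0.6 0.4 4.3
   vertex 1.4 2.7 1.6
  endloop
 endfacet
 facet normal 0.678 -0.732 -0.063
  outer loop
   vertex 3.4 3.0 2.8
   vertex 5.0 4.5 2.6
   vertex 1.0 0.5 6.0
  endloop
 endfacet
 facet normal 0.645 -0.757 -0.107
  outer loop
   vertex 3.4 3.0 2.8
   vertex 1.0 0.5 6.0
   vertex 0.6 0.4 4.3
  endloop
 endfacet
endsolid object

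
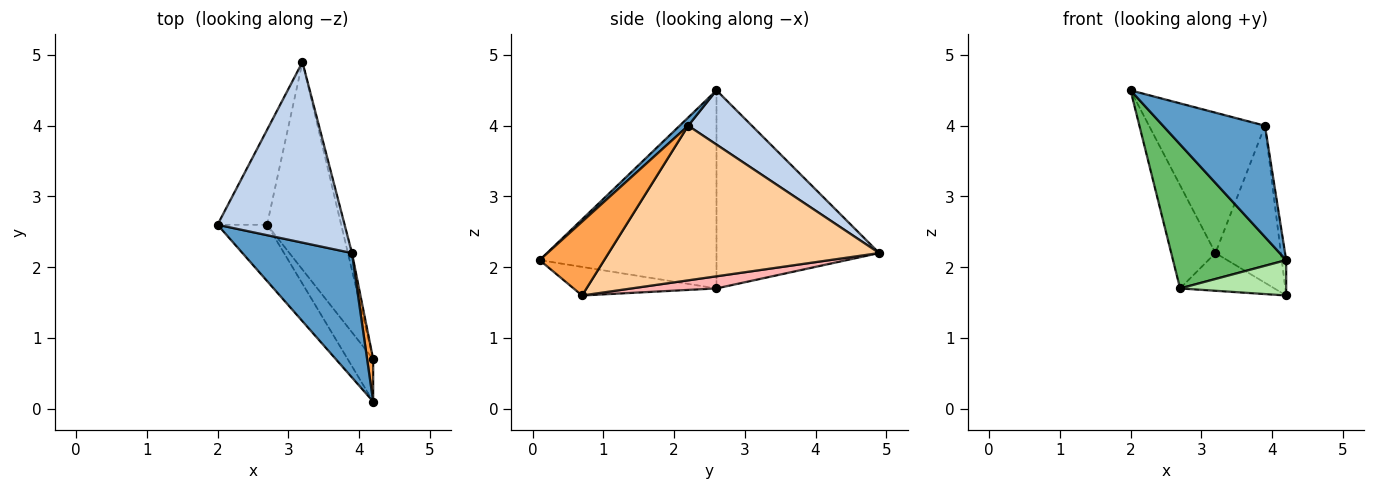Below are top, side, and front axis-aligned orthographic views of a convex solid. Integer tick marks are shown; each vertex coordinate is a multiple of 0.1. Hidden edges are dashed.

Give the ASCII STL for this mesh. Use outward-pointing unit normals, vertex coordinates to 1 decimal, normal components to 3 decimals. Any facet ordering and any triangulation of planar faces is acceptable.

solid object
 facet normal 0.056 -0.665 0.744
  outer loop
   vertex 3.9 2.2 4.0
   vertex 2.0 2.6 4.5
   vertex 4.2 0.1 2.1
  endloop
 endfacet
 facet normal 0.319 0.582 0.748
  outer loop
   vertex 3.9 2.2 4.0
   vertex 3.2 4.9 2.2
   vertex 2.0 2.6 4.5
  endloop
 endfacet
 facet normal 0.994 0.068 0.082
  outer loop
   vertex 3.9 2.2 4.0
   vertex 4.2 0.1 2.1
   vertex 4.2 0.7 1.6
  endloop
 endfacet
 facet normal 0.972 0.235 -0.025
  outer loop
   vertex 3.9 2.2 4.0
   vertex 4.2 0.7 1.6
   vertex 3.2 4.9 2.2
  endloop
 endfacet
 facet normal -0.824 -0.527 -0.206
  outer loop
   vertex 2.7 2.6 1.7
   vertex 4.2 0.1 2.1
   vertex 2.0 2.6 4.5
  endloop
 endfacet
 facet normal -0.653 -0.485 -0.582
  outer loop
   vertex 2.7 2.6 1.7
   vertex 4.2 0.7 1.6
   vertex 4.2 0.1 2.1
  endloop
 endfacet
 facet normal -0.938 0.255 -0.235
  outer loop
   vertex 2.7 2.6 1.7
   vertex 2.0 2.6 4.5
   vertex 3.2 4.9 2.2
  endloop
 endfacet
 facet normal 0.159 0.177 -0.971
  outer loop
   vertex 2.7 2.6 1.7
   vertex 3.2 4.9 2.2
   vertex 4.2 0.7 1.6
  endloop
 endfacet
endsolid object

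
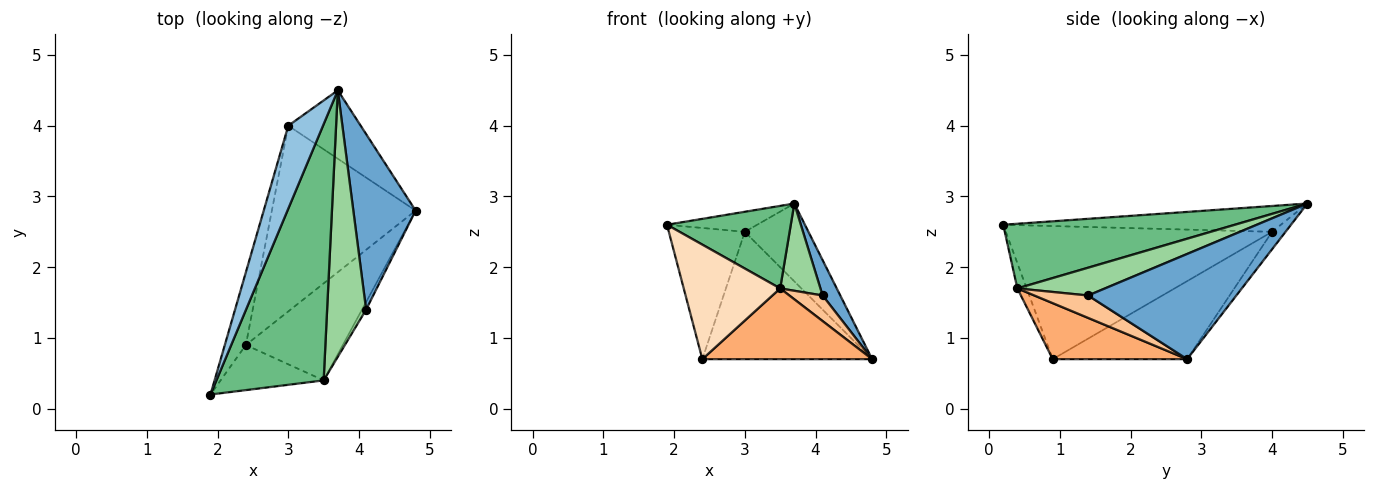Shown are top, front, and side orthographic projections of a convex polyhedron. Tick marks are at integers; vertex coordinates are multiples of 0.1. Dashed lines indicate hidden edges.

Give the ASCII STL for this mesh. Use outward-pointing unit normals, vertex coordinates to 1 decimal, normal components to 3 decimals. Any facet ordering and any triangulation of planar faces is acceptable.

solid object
 facet normal 0.856 -0.102 0.507
  outer loop
   vertex 4.1 1.4 1.6
   vertex 4.8 2.8 0.7
   vertex 3.7 4.5 2.9
  endloop
 endfacet
 facet normal -0.586 0.190 0.788
  outer loop
   vertex 3.0 4.0 2.5
   vertex 1.9 0.2 2.6
   vertex 3.7 4.5 2.9
  endloop
 endfacet
 facet normal -0.951 0.271 -0.150
  outer loop
   vertex 3.0 4.0 2.5
   vertex 2.4 0.9 0.7
   vertex 1.9 0.2 2.6
  endloop
 endfacet
 facet normal -0.157 0.742 -0.652
  outer loop
   vertex 3.0 4.0 2.5
   vertex 3.7 4.5 2.9
   vertex 4.8 2.8 0.7
  endloop
 endfacet
 facet normal -0.409 0.516 -0.753
  outer loop
   vertex 3.0 4.0 2.5
   vertex 4.8 2.8 0.7
   vertex 2.4 0.9 0.7
  endloop
 endfacet
 facet normal 0.423 -0.534 -0.732
  outer loop
   vertex 3.5 0.4 1.7
   vertex 2.4 0.9 0.7
   vertex 4.8 2.8 0.7
  endloop
 endfacet
 facet normal 0.840 -0.520 -0.155
  outer loop
   vertex 3.5 0.4 1.7
   vertex 4.8 2.8 0.7
   vertex 4.1 1.4 1.6
  endloop
 endfacet
 facet normal -0.089 -0.927 -0.365
  outer loop
   vertex 3.5 0.4 1.7
   vertex 1.9 0.2 2.6
   vertex 2.4 0.9 0.7
  endloop
 endfacet
 facet normal 0.498 -0.266 0.826
  outer loop
   vertex 3.5 0.4 1.7
   vertex 3.7 4.5 2.9
   vertex 1.9 0.2 2.6
  endloop
 endfacet
 facet normal 0.561 -0.258 0.787
  outer loop
   vertex 3.5 0.4 1.7
   vertex 4.1 1.4 1.6
   vertex 3.7 4.5 2.9
  endloop
 endfacet
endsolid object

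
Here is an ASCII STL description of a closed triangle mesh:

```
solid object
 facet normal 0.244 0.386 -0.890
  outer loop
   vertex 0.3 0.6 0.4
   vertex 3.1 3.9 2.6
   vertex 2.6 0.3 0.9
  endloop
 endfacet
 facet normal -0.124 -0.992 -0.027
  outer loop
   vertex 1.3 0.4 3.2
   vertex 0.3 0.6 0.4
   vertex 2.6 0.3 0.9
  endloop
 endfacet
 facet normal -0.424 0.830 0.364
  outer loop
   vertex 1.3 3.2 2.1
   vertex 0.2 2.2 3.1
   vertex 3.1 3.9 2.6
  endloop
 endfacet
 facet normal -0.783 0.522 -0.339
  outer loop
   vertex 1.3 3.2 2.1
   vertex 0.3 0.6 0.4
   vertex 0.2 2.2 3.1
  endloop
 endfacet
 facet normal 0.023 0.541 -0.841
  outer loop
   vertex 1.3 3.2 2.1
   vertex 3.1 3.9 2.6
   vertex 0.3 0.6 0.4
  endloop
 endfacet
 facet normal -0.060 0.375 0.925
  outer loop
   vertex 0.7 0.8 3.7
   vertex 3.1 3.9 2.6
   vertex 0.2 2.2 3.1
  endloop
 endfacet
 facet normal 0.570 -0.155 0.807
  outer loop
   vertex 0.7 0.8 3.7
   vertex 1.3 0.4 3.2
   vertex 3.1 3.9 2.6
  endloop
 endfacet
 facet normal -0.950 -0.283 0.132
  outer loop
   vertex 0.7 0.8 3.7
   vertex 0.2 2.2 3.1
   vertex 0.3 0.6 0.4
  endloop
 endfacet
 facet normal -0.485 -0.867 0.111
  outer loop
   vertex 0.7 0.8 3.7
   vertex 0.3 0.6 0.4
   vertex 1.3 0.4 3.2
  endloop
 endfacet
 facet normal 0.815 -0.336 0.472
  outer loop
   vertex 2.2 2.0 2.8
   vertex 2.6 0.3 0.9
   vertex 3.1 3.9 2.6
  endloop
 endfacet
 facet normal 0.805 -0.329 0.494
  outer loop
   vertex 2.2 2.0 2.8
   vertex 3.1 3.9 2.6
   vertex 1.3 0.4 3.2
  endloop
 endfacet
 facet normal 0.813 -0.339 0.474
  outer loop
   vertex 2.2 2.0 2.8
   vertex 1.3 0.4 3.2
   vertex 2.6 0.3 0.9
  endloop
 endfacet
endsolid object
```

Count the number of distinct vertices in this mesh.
8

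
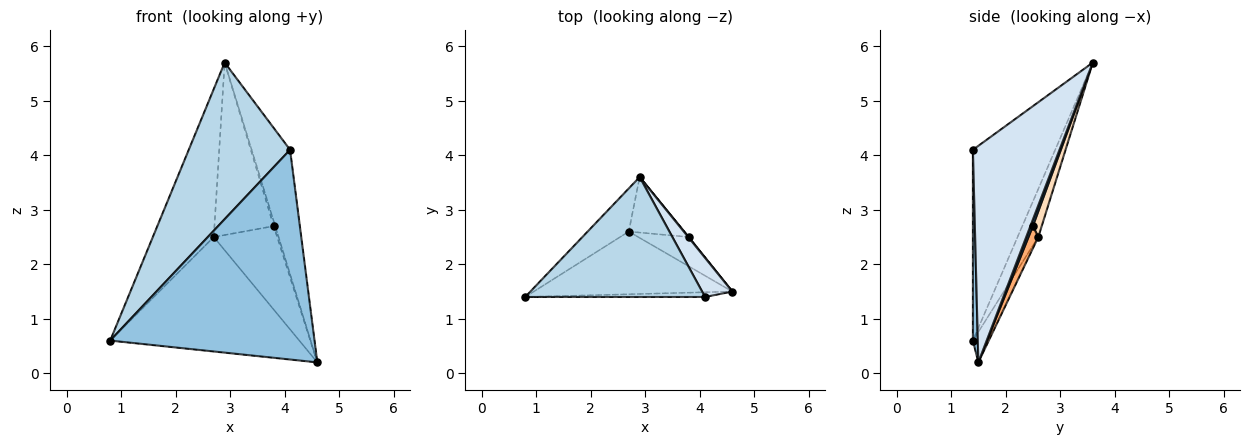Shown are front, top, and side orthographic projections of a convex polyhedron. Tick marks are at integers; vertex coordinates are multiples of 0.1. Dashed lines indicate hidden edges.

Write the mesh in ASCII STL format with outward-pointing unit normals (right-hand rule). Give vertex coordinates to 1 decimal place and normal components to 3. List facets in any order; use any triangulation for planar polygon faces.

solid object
 facet normal 0.855 0.513 0.068
  outer loop
   vertex 3.8 2.5 2.7
   vertex 2.9 3.6 5.7
   vertex 4.6 1.5 0.2
  endloop
 endfacet
 facet normal 0.024 -0.999 -0.023
  outer loop
   vertex 4.1 1.4 4.1
   vertex 0.8 1.4 0.6
   vertex 4.6 1.5 0.2
  endloop
 endfacet
 facet normal -0.542 -0.667 0.511
  outer loop
   vertex 4.1 1.4 4.1
   vertex 2.9 3.6 5.7
   vertex 0.8 1.4 0.6
  endloop
 endfacet
 facet normal 0.907 0.402 0.127
  outer loop
   vertex 4.1 1.4 4.1
   vertex 4.6 1.5 0.2
   vertex 2.9 3.6 5.7
  endloop
 endfacet
 facet normal -0.073 0.875 -0.479
  outer loop
   vertex 2.7 2.6 2.5
   vertex 4.6 1.5 0.2
   vertex 0.8 1.4 0.6
  endloop
 endfacet
 facet normal 0.144 0.934 -0.327
  outer loop
   vertex 2.7 2.6 2.5
   vertex 3.8 2.5 2.7
   vertex 4.6 1.5 0.2
  endloop
 endfacet
 facet normal -0.311 0.913 -0.266
  outer loop
   vertex 2.7 2.6 2.5
   vertex 0.8 1.4 0.6
   vertex 2.9 3.6 5.7
  endloop
 endfacet
 facet normal 0.141 0.942 -0.303
  outer loop
   vertex 2.7 2.6 2.5
   vertex 2.9 3.6 5.7
   vertex 3.8 2.5 2.7
  endloop
 endfacet
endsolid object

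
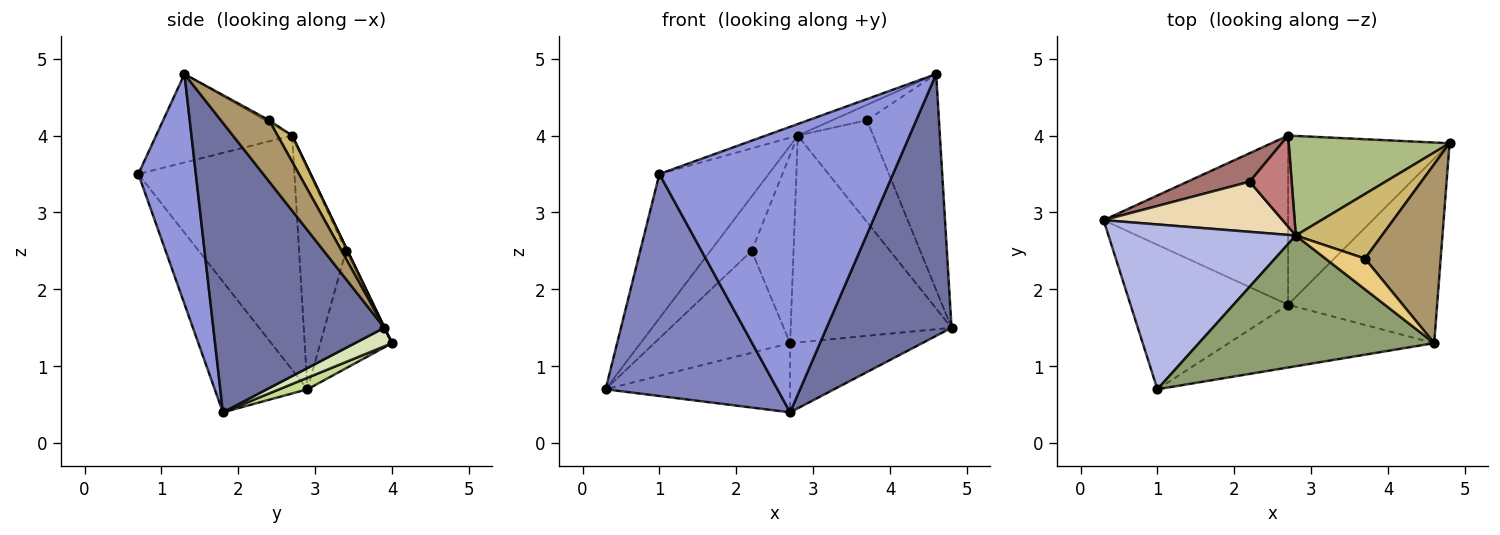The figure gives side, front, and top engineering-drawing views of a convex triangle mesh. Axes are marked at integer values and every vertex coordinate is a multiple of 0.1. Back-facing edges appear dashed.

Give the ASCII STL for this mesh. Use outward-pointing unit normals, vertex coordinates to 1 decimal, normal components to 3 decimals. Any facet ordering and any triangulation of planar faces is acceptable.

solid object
 facet normal 0.746 -0.545 -0.384
  outer loop
   vertex 2.7 1.8 0.4
   vertex 4.8 3.9 1.5
   vertex 4.6 1.3 4.8
  endloop
 endfacet
 facet normal -0.412 -0.764 -0.497
  outer loop
   vertex 1.0 0.7 3.5
   vertex 0.3 2.9 0.7
   vertex 2.7 1.8 0.4
  endloop
 endfacet
 facet normal 0.234 -0.950 -0.209
  outer loop
   vertex 1.0 0.7 3.5
   vertex 2.7 1.8 0.4
   vertex 4.6 1.3 4.8
  endloop
 endfacet
 facet normal -0.685 0.480 0.548
  outer loop
   vertex 2.8 2.7 4.0
   vertex 0.3 2.9 0.7
   vertex 1.0 0.7 3.5
  endloop
 endfacet
 facet normal -0.351 0.082 0.933
  outer loop
   vertex 2.8 2.7 4.0
   vertex 1.0 0.7 3.5
   vertex 4.6 1.3 4.8
  endloop
 endfacet
 facet normal 0.002 0.901 0.434
  outer loop
   vertex 2.7 4.0 1.3
   vertex 2.8 2.7 4.0
   vertex 4.8 3.9 1.5
  endloop
 endfacet
 facet normal 0.058 0.378 -0.924
  outer loop
   vertex 2.7 4.0 1.3
   vertex 2.7 1.8 0.4
   vertex 0.3 2.9 0.7
  endloop
 endfacet
 facet normal 0.106 0.377 -0.920
  outer loop
   vertex 2.7 4.0 1.3
   vertex 4.8 3.9 1.5
   vertex 2.7 1.8 0.4
  endloop
 endfacet
 facet normal 0.458 0.684 0.567
  outer loop
   vertex 3.7 2.4 4.2
   vertex 4.6 1.3 4.8
   vertex 4.8 3.9 1.5
  endloop
 endfacet
 facet normal 0.160 0.834 0.528
  outer loop
   vertex 3.7 2.4 4.2
   vertex 4.8 3.9 1.5
   vertex 2.8 2.7 4.0
  endloop
 endfacet
 facet normal -0.050 0.447 0.893
  outer loop
   vertex 3.7 2.4 4.2
   vertex 2.8 2.7 4.0
   vertex 4.6 1.3 4.8
  endloop
 endfacet
 facet normal -0.641 0.565 0.520
  outer loop
   vertex 2.2 3.4 2.5
   vertex 0.3 2.9 0.7
   vertex 2.8 2.7 4.0
  endloop
 endfacet
 facet normal -0.453 0.858 0.240
  outer loop
   vertex 2.2 3.4 2.5
   vertex 2.7 4.0 1.3
   vertex 0.3 2.9 0.7
  endloop
 endfacet
 facet normal -0.037 0.900 0.435
  outer loop
   vertex 2.2 3.4 2.5
   vertex 2.8 2.7 4.0
   vertex 2.7 4.0 1.3
  endloop
 endfacet
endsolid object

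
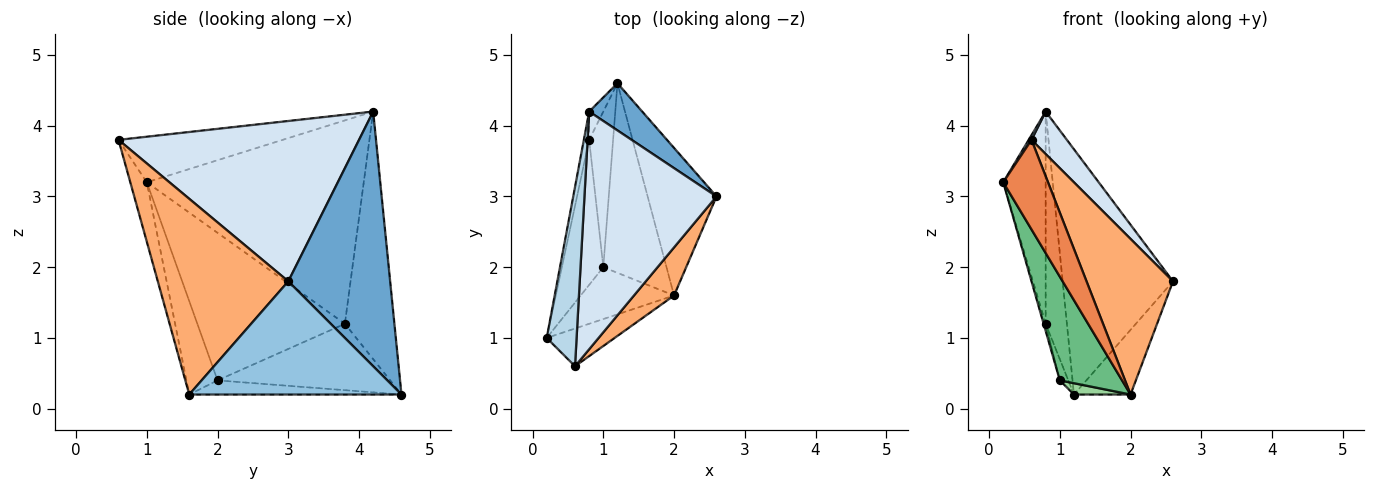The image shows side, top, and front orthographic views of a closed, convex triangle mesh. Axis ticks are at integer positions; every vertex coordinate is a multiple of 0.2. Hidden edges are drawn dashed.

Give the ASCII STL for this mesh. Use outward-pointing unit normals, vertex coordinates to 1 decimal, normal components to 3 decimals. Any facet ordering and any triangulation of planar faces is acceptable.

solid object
 facet normal 0.672 0.728 0.140
  outer loop
   vertex 0.8 4.2 4.2
   vertex 2.6 3.0 1.8
   vertex 1.2 4.6 0.2
  endloop
 endfacet
 facet normal 0.833 0.222 -0.507
  outer loop
   vertex 2.0 1.6 0.2
   vertex 1.2 4.6 0.2
   vertex 2.6 3.0 1.8
  endloop
 endfacet
 facet normal -0.836 -0.014 0.548
  outer loop
   vertex 0.6 0.6 3.8
   vertex 0.8 4.2 4.2
   vertex 0.2 1.0 3.2
  endloop
 endfacet
 facet normal 0.767 -0.113 0.632
  outer loop
   vertex 0.6 0.6 3.8
   vertex 2.6 3.0 1.8
   vertex 0.8 4.2 4.2
  endloop
 endfacet
 facet normal -0.322 -0.873 -0.367
  outer loop
   vertex 0.6 0.6 3.8
   vertex 0.2 1.0 3.2
   vertex 2.0 1.6 0.2
  endloop
 endfacet
 facet normal 0.822 -0.545 0.168
  outer loop
   vertex 0.6 0.6 3.8
   vertex 2.0 1.6 0.2
   vertex 2.6 3.0 1.8
  endloop
 endfacet
 facet normal -0.981 0.192 -0.026
  outer loop
   vertex 0.8 3.8 1.2
   vertex 0.2 1.0 3.2
   vertex 0.8 4.2 4.2
  endloop
 endfacet
 facet normal -0.918 0.393 -0.052
  outer loop
   vertex 0.8 3.8 1.2
   vertex 0.8 4.2 4.2
   vertex 1.2 4.6 0.2
  endloop
 endfacet
 facet normal -0.408 -0.816 -0.408
  outer loop
   vertex 1.0 2.0 0.4
   vertex 2.0 1.6 0.2
   vertex 0.2 1.0 3.2
  endloop
 endfacet
 facet normal -0.218 -0.058 -0.974
  outer loop
   vertex 1.0 2.0 0.4
   vertex 1.2 4.6 0.2
   vertex 2.0 1.6 0.2
  endloop
 endfacet
 facet normal -0.963 0.013 -0.270
  outer loop
   vertex 1.0 2.0 0.4
   vertex 0.2 1.0 3.2
   vertex 0.8 3.8 1.2
  endloop
 endfacet
 facet normal -0.940 0.046 -0.339
  outer loop
   vertex 1.0 2.0 0.4
   vertex 0.8 3.8 1.2
   vertex 1.2 4.6 0.2
  endloop
 endfacet
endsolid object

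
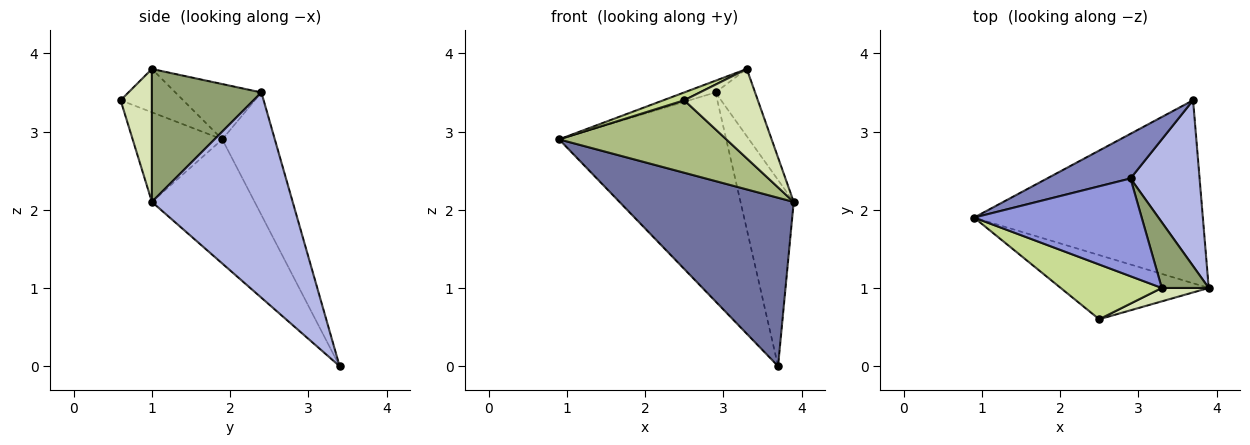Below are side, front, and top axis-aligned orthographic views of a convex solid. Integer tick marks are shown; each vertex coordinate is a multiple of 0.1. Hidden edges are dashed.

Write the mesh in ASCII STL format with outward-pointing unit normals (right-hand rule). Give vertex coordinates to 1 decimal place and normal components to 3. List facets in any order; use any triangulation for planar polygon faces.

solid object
 facet normal -0.371 -0.629 -0.683
  outer loop
   vertex 3.7 3.4 0.0
   vertex 3.9 1.0 2.1
   vertex 0.9 1.9 2.9
  endloop
 endfacet
 facet normal -0.294 0.935 0.200
  outer loop
   vertex 2.9 2.4 3.5
   vertex 3.7 3.4 0.0
   vertex 0.9 1.9 2.9
  endloop
 endfacet
 facet normal -0.311 0.113 0.944
  outer loop
   vertex 2.9 2.4 3.5
   vertex 0.9 1.9 2.9
   vertex 3.3 1.0 3.8
  endloop
 endfacet
 facet normal 0.892 0.337 0.300
  outer loop
   vertex 2.9 2.4 3.5
   vertex 3.9 1.0 2.1
   vertex 3.7 3.4 0.0
  endloop
 endfacet
 facet normal 0.893 0.323 0.315
  outer loop
   vertex 2.9 2.4 3.5
   vertex 3.3 1.0 3.8
   vertex 3.9 1.0 2.1
  endloop
 endfacet
 facet normal -0.372 -0.695 -0.615
  outer loop
   vertex 2.5 0.6 3.4
   vertex 0.9 1.9 2.9
   vertex 3.9 1.0 2.1
  endloop
 endfacet
 facet normal -0.391 -0.130 0.911
  outer loop
   vertex 2.5 0.6 3.4
   vertex 3.3 1.0 3.8
   vertex 0.9 1.9 2.9
  endloop
 endfacet
 facet normal 0.387 -0.912 0.137
  outer loop
   vertex 2.5 0.6 3.4
   vertex 3.9 1.0 2.1
   vertex 3.3 1.0 3.8
  endloop
 endfacet
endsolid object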